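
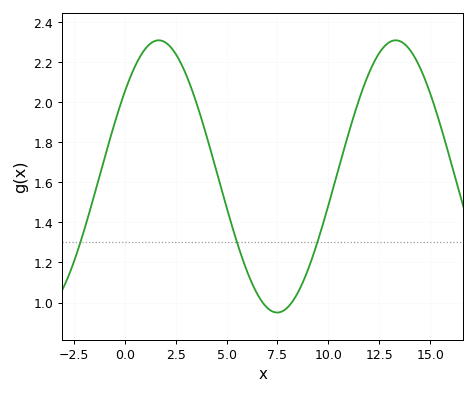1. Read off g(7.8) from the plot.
0.96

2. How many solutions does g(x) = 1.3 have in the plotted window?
3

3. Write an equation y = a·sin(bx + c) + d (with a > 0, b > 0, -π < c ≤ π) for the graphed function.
y = 0.68sin(0.54x + 0.67) + 1.63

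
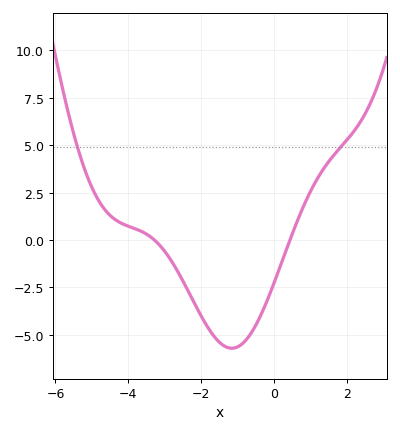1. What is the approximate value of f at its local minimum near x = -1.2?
-5.8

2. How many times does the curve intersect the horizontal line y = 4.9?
2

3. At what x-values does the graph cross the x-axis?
-3.2, 0.4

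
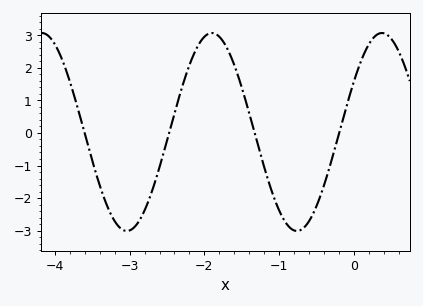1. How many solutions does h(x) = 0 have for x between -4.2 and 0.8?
4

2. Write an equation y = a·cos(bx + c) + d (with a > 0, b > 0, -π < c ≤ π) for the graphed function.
y = 3.04cos(2.76x - 1.04) + 0.03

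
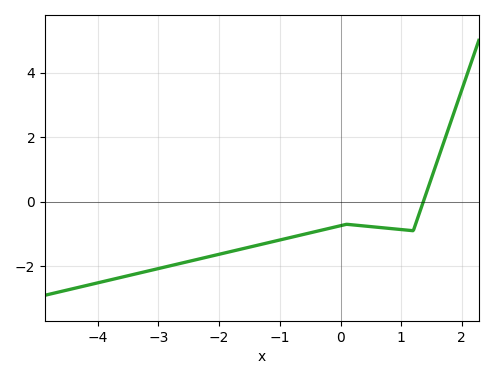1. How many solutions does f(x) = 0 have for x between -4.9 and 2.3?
1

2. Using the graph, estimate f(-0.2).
-0.8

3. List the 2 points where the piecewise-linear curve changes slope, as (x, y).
(0.1, -0.7); (1.2, -0.9)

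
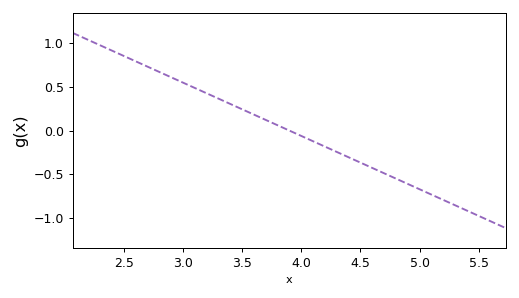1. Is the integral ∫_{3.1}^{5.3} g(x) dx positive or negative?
negative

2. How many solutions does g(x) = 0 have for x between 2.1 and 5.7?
1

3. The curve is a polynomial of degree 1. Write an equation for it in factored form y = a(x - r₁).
y = -0.61(x - 3.9)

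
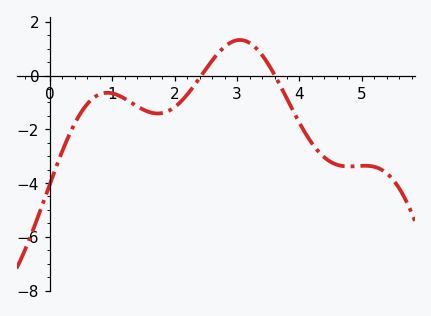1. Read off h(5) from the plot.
-3.36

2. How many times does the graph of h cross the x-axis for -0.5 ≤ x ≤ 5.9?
2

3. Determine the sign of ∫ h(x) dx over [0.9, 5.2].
negative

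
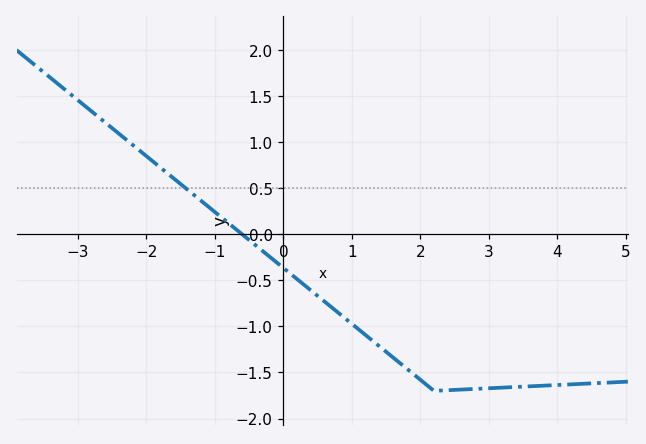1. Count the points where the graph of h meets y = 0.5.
1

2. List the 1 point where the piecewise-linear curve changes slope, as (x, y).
(2.2, -1.7)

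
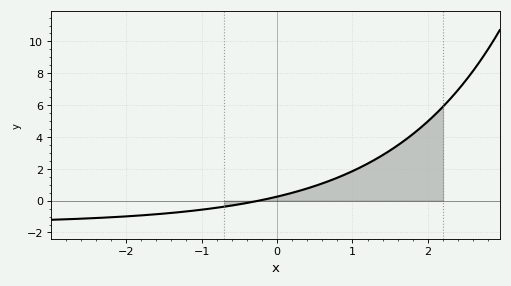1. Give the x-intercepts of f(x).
-0.24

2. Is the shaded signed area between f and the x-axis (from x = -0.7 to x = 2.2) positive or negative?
positive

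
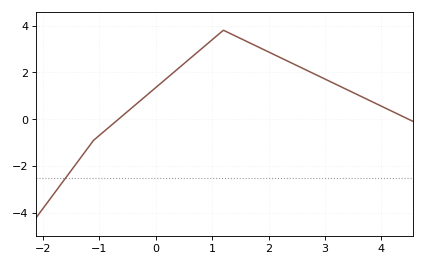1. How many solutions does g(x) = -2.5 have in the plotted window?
1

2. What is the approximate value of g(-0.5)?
0.326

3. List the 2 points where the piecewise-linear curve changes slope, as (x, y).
(-1.1, -0.9); (1.2, 3.8)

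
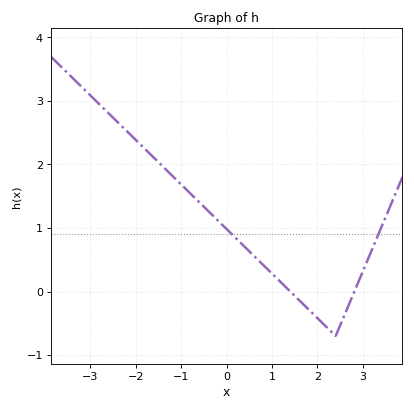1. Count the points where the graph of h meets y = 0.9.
2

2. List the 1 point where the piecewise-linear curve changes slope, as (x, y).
(2.4, -0.7)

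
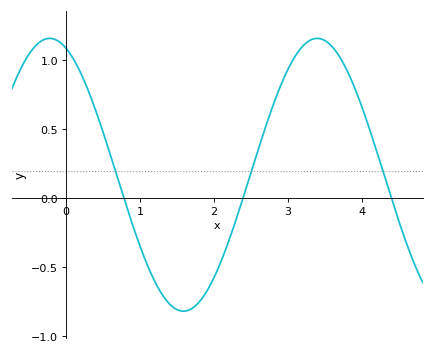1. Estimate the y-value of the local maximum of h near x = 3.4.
1.16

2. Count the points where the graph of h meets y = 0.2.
3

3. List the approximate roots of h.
0.784, 2.39, 4.39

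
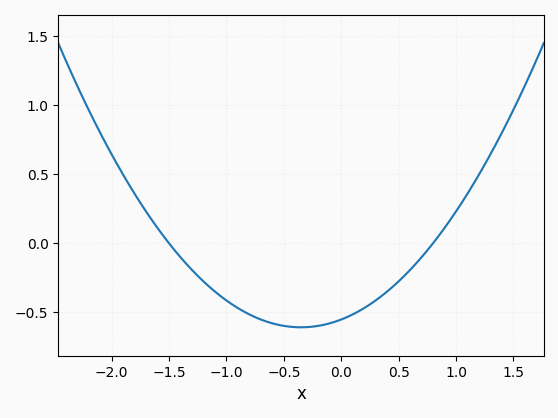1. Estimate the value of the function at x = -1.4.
-0.1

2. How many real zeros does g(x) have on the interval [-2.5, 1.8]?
2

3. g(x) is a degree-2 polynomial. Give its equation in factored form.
y = 0.46(x + 1.5)(x - 0.8)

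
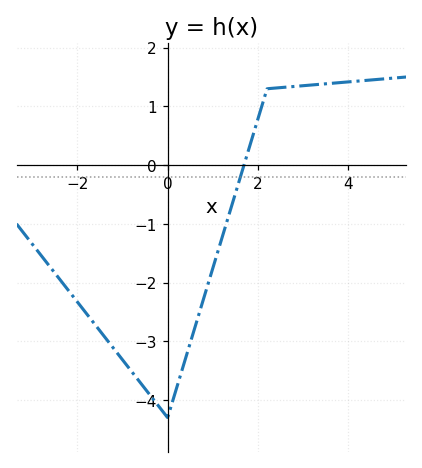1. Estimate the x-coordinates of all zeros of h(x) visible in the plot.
1.69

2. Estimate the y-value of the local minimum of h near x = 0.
-4.3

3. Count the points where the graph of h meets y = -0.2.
1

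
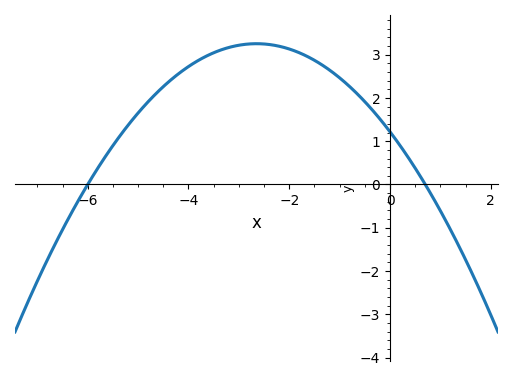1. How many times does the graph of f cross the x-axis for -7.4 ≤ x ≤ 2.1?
2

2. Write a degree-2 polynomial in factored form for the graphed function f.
y = -0.29(x + 6)(x - 0.7)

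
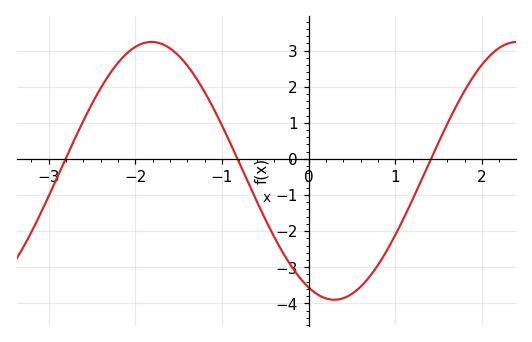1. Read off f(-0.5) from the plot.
-1.67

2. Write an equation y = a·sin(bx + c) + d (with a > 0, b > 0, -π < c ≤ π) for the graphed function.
y = 3.57sin(1.49x - 2.01) - 0.33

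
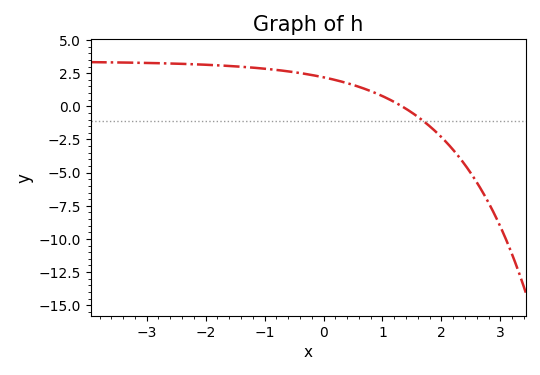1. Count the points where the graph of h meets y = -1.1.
1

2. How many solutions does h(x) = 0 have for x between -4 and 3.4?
1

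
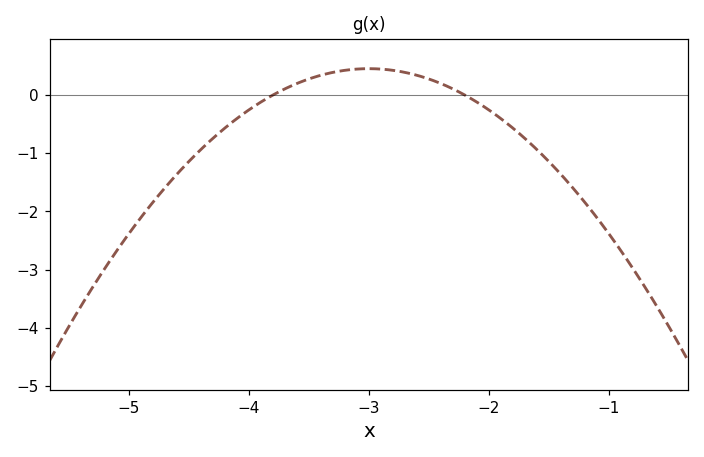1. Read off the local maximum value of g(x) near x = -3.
0.454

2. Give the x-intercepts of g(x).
-3.8, -2.2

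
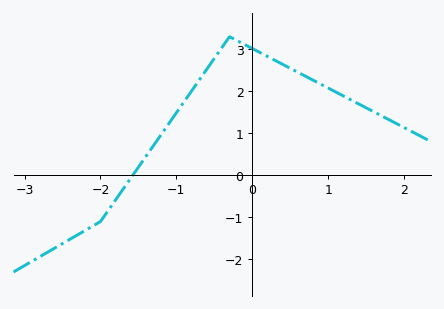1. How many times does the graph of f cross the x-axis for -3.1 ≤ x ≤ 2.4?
1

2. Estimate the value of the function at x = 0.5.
2.5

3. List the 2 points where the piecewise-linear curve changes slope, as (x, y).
(-2, -1.1); (-0.3, 3.3)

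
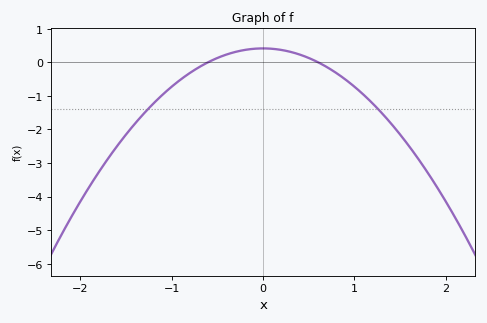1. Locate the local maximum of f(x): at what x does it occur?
0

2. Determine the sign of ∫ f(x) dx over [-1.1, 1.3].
negative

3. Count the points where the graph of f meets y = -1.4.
2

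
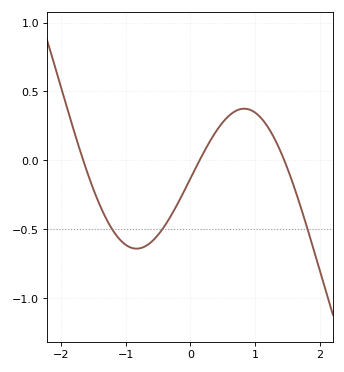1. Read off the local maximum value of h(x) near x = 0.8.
0.4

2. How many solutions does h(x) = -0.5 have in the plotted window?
3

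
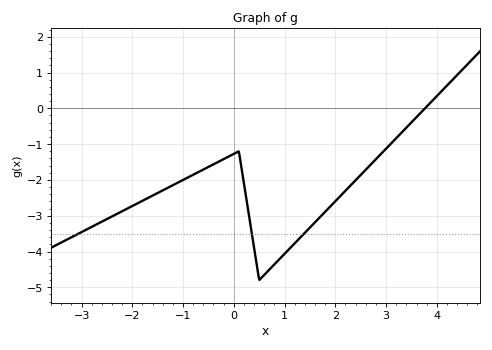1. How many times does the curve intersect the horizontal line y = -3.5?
3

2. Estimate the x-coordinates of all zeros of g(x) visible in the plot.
3.8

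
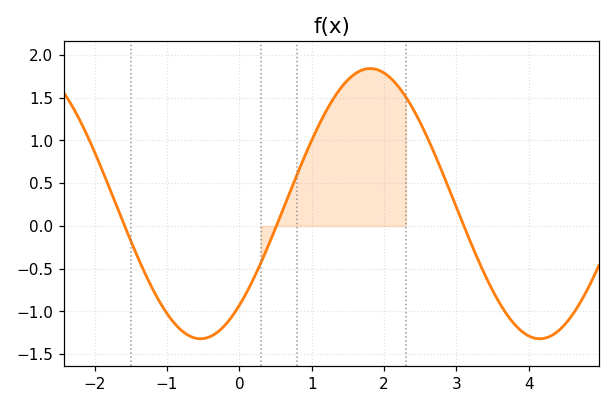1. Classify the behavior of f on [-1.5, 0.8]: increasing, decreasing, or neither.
neither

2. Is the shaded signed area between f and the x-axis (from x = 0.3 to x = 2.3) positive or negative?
positive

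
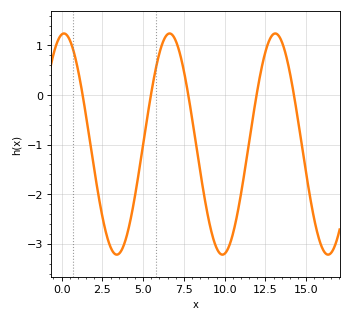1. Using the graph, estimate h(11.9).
-0.1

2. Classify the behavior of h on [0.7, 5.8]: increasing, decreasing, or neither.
neither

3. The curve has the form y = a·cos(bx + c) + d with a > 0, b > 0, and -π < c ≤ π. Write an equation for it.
y = 2.23cos(0.97x - 0.14) - 0.99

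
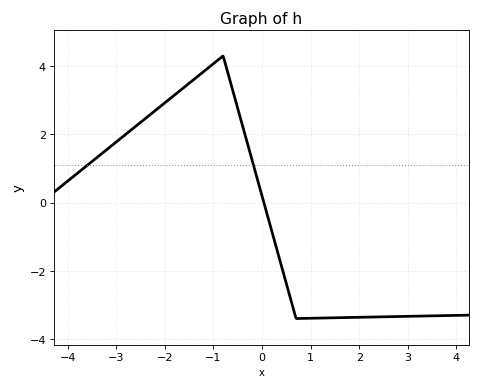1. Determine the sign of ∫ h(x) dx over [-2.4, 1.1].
positive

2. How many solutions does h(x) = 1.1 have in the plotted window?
2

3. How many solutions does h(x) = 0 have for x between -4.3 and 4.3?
1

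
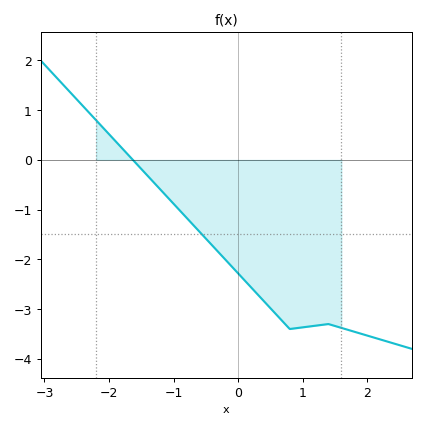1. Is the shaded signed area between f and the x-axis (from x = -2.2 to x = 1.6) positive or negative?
negative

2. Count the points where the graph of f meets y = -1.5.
1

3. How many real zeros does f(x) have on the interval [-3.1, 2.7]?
1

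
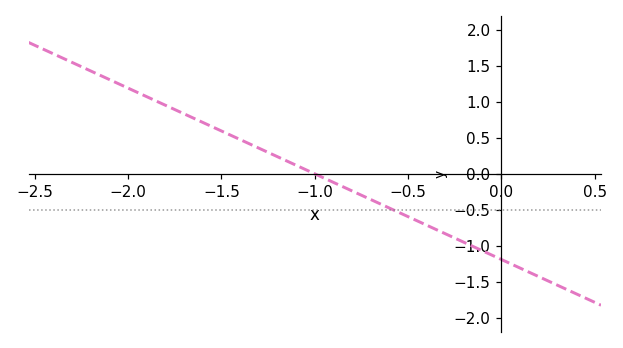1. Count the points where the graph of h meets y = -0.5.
1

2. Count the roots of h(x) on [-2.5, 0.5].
1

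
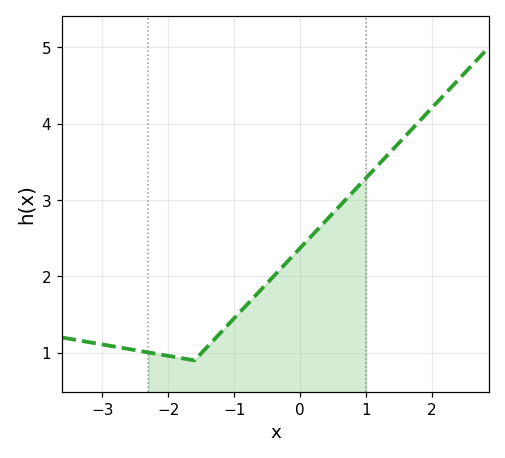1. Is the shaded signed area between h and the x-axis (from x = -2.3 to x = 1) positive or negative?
positive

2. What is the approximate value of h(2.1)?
4.3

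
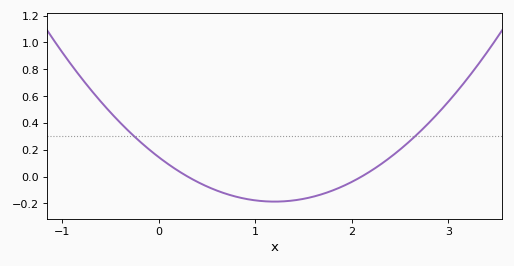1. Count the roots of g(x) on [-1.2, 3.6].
2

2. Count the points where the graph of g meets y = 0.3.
2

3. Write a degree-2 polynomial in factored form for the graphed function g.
y = 0.23(x - 0.3)(x - 2.1)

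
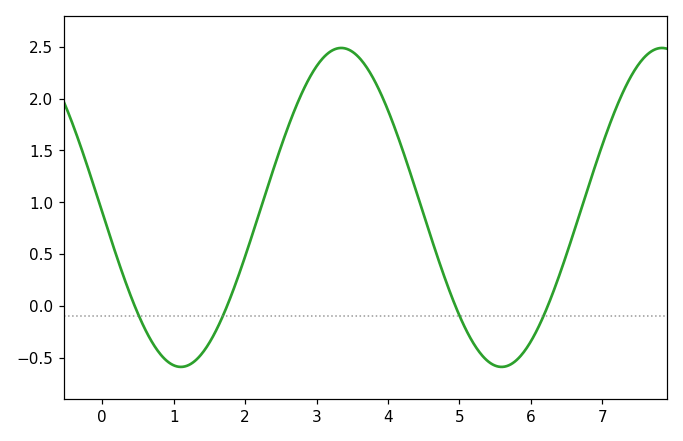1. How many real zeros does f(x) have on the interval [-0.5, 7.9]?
4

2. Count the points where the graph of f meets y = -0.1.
4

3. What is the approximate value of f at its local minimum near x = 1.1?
-0.6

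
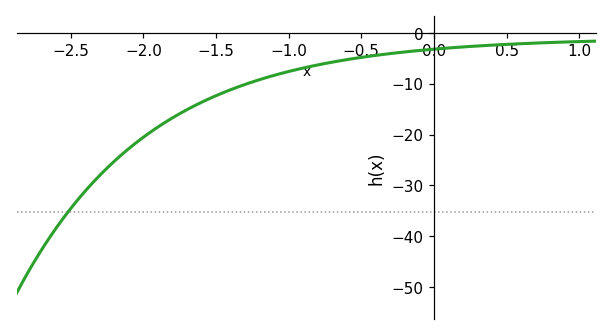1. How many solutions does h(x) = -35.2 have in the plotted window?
1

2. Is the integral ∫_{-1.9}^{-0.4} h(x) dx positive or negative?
negative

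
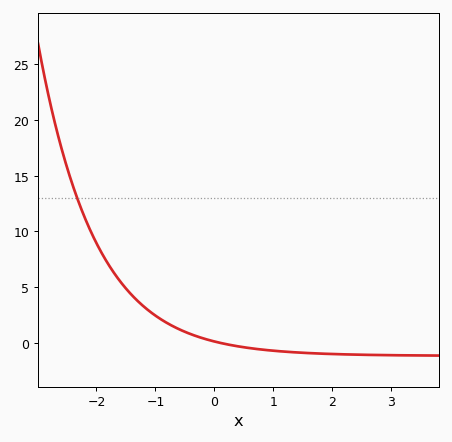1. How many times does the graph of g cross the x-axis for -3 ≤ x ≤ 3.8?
1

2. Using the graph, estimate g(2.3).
-1.05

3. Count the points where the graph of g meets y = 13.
1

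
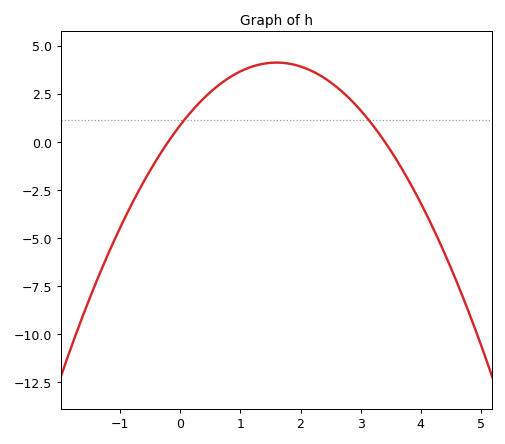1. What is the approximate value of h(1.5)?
4.2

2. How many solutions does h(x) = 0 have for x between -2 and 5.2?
2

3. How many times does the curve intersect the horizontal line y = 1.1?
2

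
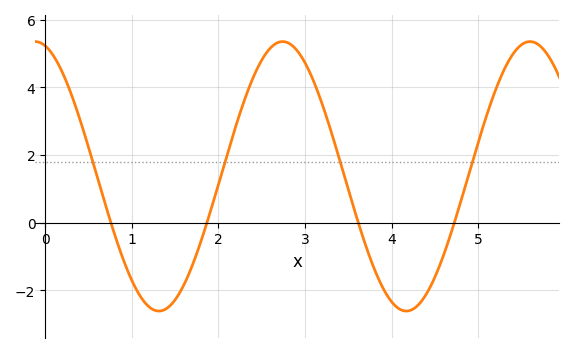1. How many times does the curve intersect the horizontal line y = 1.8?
4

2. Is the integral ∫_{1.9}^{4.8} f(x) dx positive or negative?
positive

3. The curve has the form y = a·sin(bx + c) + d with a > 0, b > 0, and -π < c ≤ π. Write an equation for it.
y = 3.98sin(2.2x + 1.82) + 1.37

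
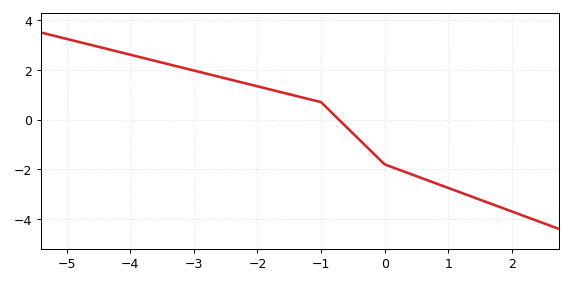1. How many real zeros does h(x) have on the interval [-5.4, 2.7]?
1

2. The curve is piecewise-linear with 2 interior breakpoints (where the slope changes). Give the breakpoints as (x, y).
(-1, 0.7); (0, -1.8)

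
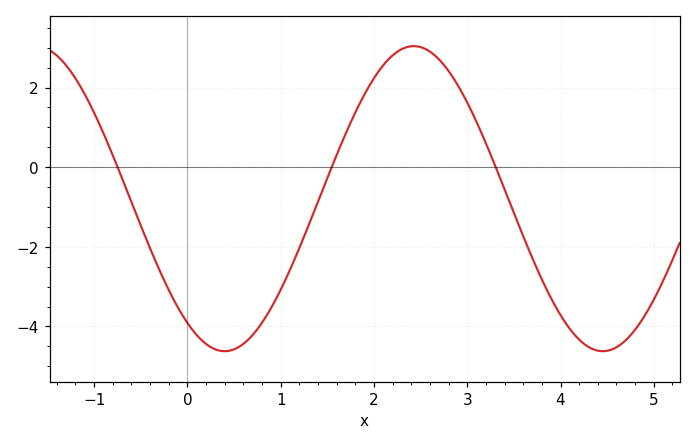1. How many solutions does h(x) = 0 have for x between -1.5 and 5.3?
3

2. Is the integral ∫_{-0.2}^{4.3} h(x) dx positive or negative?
negative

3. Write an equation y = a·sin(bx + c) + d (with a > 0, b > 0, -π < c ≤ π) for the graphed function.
y = 3.83sin(1.6x - 2.2) - 0.79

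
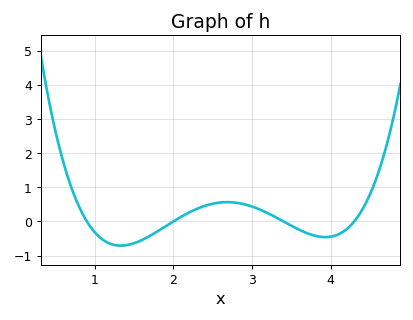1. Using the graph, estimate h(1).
-0.3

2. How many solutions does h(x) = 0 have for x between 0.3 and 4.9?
4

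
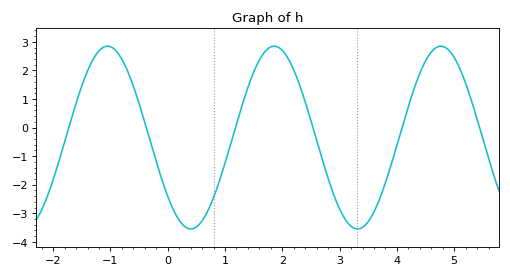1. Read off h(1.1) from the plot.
-0.562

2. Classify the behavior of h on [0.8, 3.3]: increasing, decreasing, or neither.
neither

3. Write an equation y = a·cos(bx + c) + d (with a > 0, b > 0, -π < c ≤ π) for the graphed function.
y = 3.2cos(2.16x + 2.27) - 0.35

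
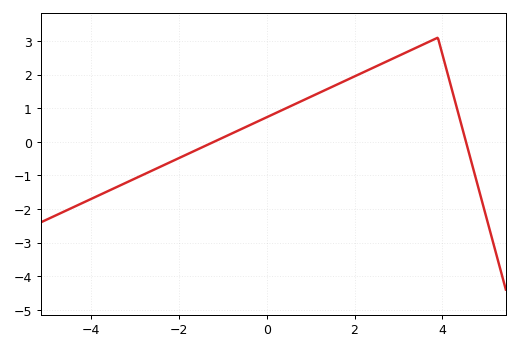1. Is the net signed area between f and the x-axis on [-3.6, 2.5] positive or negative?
positive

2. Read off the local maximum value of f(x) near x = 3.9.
3.1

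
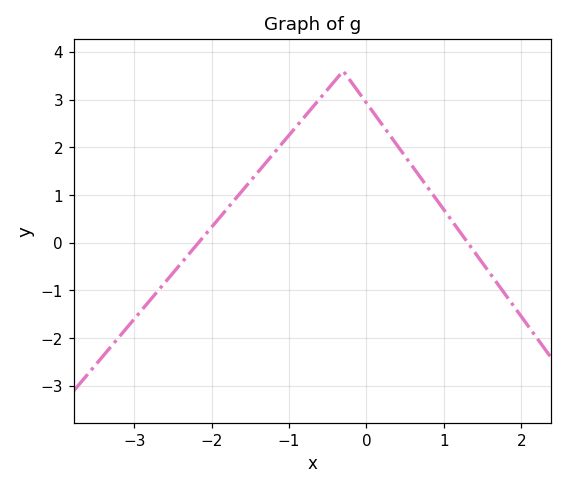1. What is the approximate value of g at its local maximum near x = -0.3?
3.6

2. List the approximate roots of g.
-2.2, 1.3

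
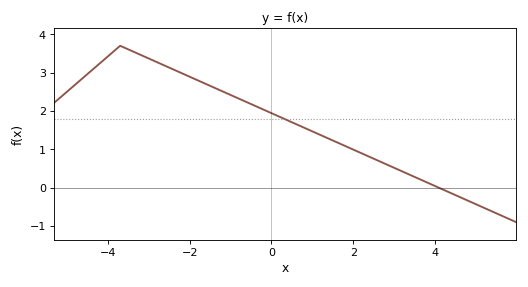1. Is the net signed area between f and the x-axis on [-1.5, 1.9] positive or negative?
positive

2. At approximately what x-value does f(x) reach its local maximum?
-3.6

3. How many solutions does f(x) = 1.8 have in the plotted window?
1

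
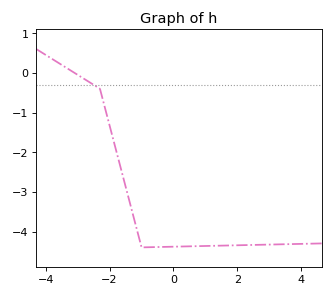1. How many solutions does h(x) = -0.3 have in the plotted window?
1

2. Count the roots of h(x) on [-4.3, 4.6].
1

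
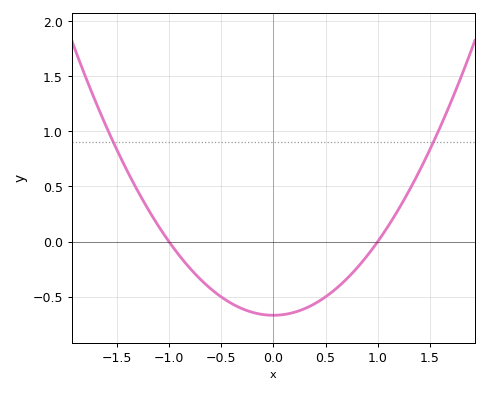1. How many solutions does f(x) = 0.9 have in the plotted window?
2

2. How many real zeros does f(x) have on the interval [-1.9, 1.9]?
2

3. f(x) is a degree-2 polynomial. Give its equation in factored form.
y = 0.67(x + 1)(x - 1)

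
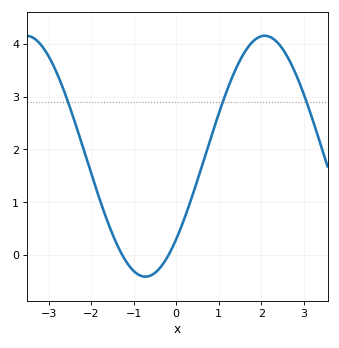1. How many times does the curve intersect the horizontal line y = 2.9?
3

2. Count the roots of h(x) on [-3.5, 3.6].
2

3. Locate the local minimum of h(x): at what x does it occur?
-0.7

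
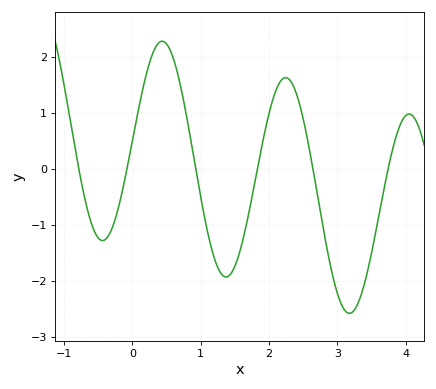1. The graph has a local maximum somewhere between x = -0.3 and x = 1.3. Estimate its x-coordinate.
0.4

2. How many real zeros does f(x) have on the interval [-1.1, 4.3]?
6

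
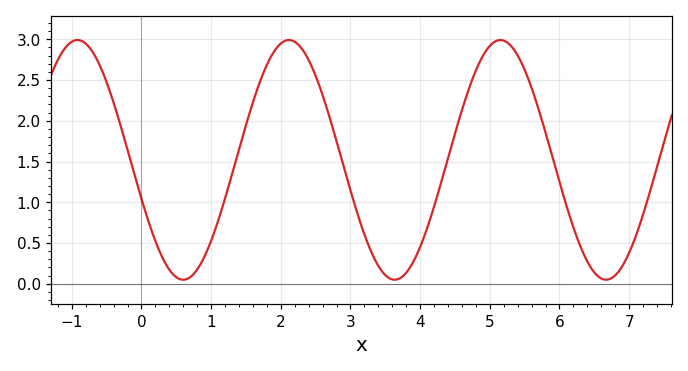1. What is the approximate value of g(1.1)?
0.75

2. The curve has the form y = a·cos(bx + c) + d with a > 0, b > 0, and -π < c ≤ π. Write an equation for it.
y = 1.47cos(2.1x + 1.9) + 1.52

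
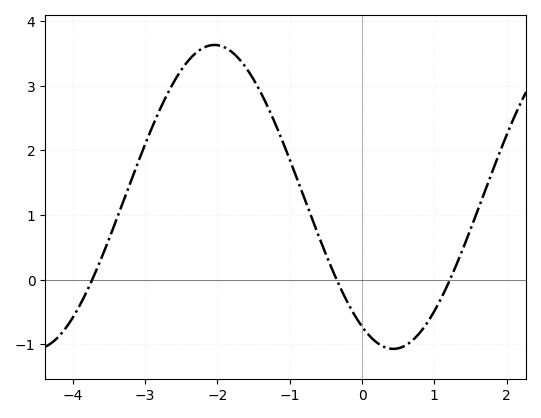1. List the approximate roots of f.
-3.73, -0.35, 1.22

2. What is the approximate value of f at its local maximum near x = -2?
3.63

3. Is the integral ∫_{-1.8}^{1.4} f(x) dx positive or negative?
positive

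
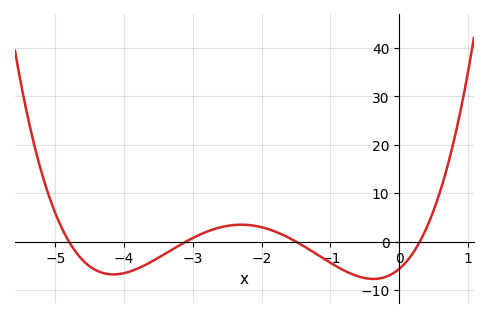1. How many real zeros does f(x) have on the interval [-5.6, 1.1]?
4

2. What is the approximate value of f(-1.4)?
-1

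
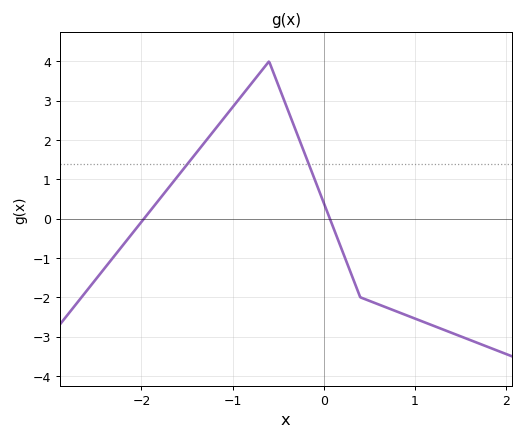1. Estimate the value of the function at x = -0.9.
3.1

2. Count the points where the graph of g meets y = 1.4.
2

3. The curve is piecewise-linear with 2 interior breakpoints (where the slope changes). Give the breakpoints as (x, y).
(-0.6, 4); (0.4, -2)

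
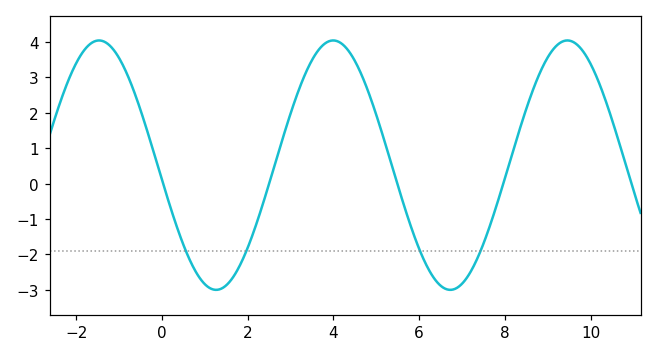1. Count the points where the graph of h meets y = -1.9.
4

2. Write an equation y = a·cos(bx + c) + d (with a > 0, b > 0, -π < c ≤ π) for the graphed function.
y = 3.52cos(1.15x + 1.69) + 0.52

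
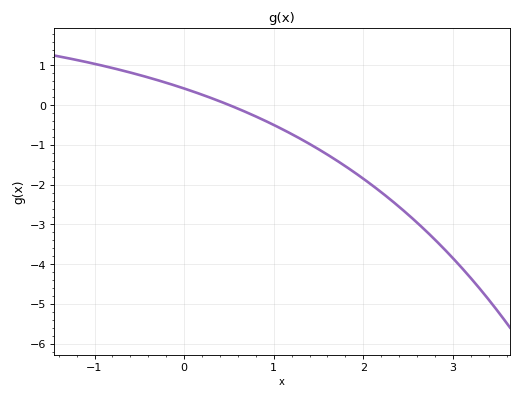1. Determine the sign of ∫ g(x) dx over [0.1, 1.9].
negative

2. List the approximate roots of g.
0.5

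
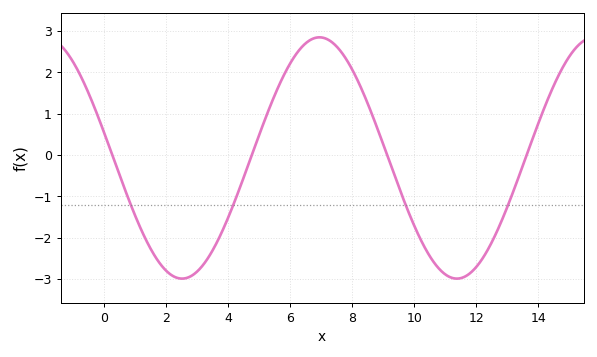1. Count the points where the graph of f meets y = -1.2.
4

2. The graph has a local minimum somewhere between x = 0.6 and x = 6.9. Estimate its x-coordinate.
2.6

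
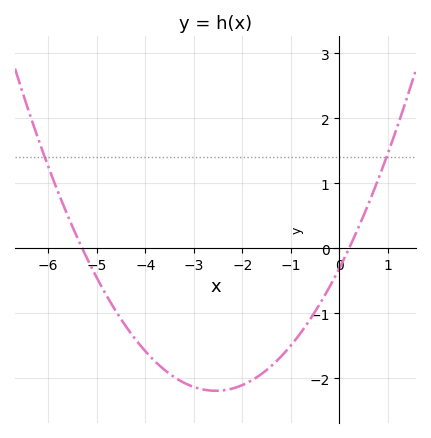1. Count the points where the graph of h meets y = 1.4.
2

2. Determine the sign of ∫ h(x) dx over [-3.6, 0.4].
negative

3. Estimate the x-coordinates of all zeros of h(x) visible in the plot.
-5.2, 0.2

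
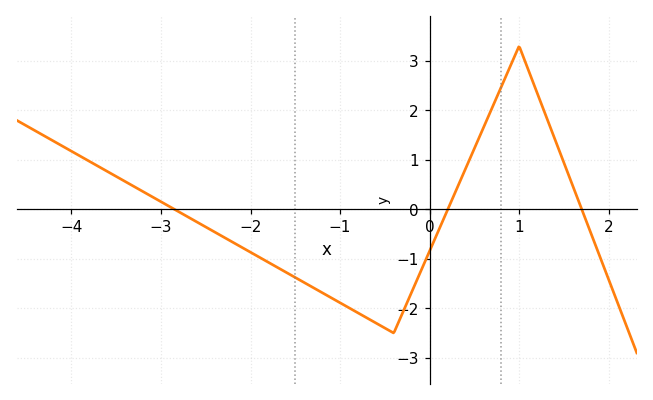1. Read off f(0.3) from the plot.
0.4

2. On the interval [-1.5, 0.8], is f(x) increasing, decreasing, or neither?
neither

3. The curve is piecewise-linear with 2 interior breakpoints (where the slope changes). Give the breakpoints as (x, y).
(-0.4, -2.5); (1, 3.3)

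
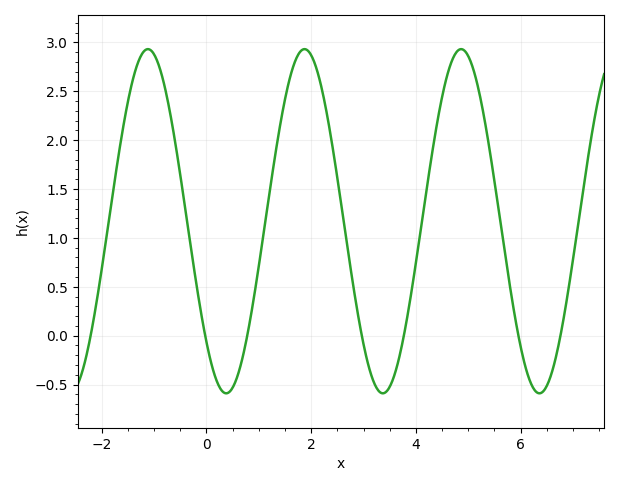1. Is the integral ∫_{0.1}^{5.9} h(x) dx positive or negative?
positive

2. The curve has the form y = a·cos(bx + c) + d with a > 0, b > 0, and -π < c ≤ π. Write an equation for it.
y = 1.76cos(2.1x + 2.35) + 1.17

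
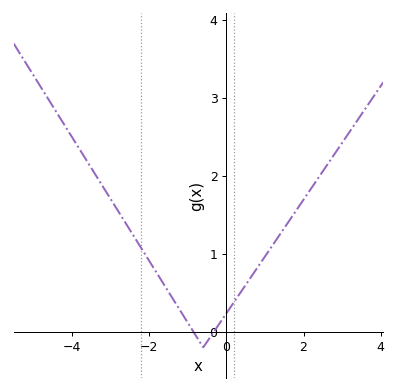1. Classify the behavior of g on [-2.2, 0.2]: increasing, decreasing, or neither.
neither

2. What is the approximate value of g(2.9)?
2.4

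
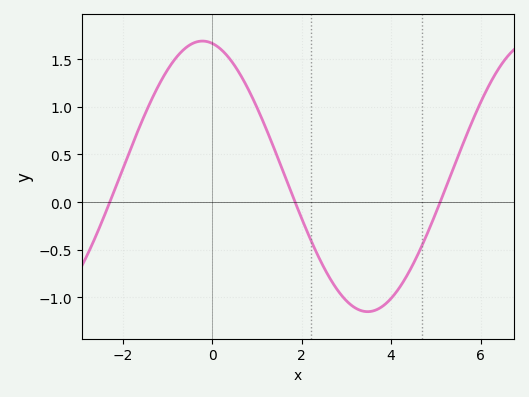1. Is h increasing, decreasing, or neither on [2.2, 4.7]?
neither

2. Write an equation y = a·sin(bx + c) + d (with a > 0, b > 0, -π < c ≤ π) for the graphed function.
y = 1.42sin(0.85x + 1.76) + 0.27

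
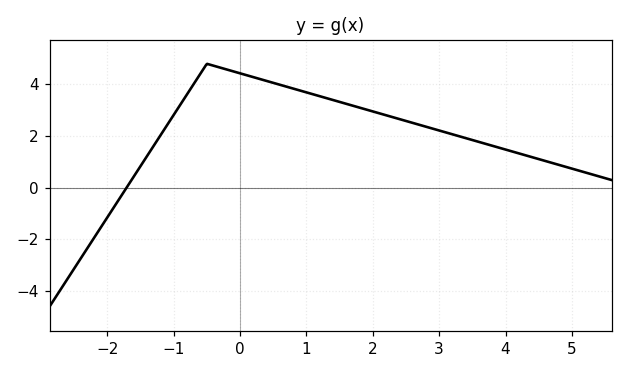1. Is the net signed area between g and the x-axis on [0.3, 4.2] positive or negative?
positive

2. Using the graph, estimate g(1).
3.69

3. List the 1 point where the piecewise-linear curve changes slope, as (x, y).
(-0.5, 4.8)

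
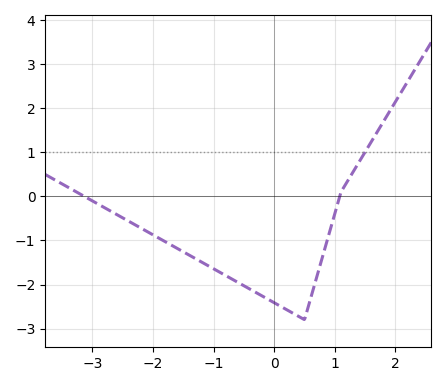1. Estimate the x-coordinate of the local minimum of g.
0.5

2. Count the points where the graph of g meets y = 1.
1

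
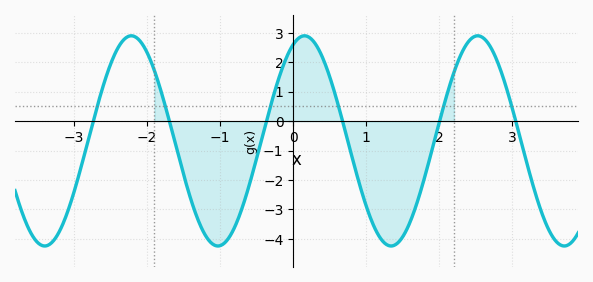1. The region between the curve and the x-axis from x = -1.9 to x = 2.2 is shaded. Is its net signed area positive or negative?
negative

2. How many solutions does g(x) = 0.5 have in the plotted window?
6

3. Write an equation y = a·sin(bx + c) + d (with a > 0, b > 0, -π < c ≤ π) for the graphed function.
y = 3.57sin(2.65x + 1.16) - 0.67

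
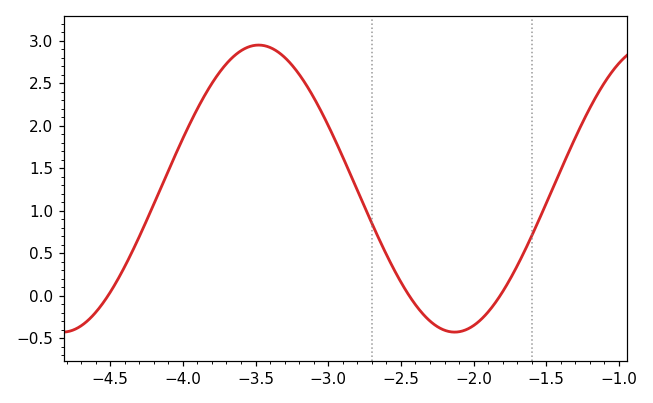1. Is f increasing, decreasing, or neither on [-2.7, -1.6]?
neither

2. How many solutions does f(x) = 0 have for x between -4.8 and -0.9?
3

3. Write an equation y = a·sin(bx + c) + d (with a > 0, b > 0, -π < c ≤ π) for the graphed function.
y = 1.69sin(2.3x - 2.9) + 1.26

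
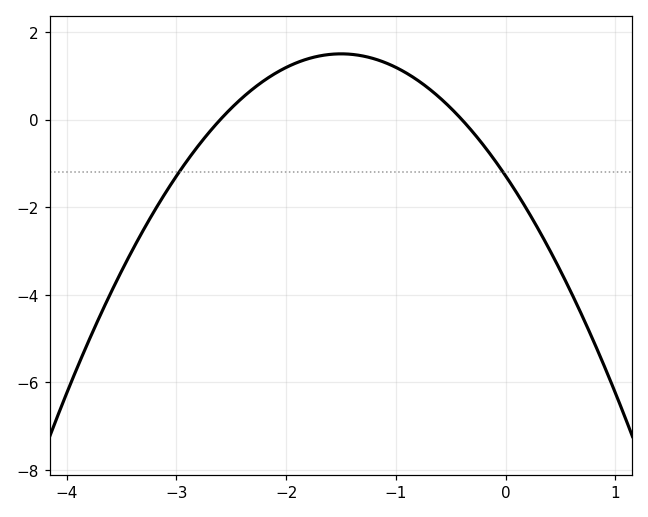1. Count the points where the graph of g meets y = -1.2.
2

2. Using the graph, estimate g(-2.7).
-0.2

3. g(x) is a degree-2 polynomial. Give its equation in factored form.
y = -1.24(x + 2.6)(x + 0.4)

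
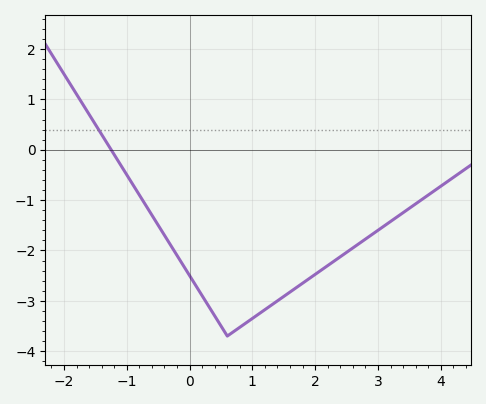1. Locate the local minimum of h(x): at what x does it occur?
0.6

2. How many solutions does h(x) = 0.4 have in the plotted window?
1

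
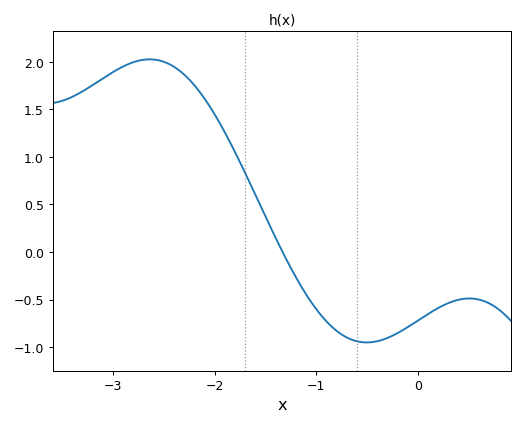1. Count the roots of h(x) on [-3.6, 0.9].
1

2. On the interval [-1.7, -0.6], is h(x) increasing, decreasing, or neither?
decreasing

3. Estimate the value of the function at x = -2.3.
1.85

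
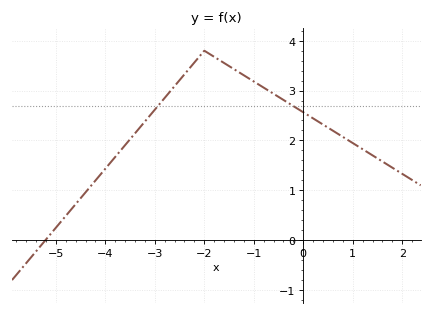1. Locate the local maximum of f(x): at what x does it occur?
-2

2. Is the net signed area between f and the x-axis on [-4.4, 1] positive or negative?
positive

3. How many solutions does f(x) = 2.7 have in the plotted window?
2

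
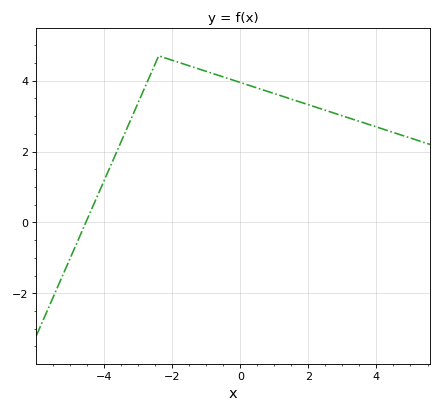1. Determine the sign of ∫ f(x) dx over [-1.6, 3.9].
positive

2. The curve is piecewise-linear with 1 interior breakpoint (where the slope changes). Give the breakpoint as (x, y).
(-2.4, 4.7)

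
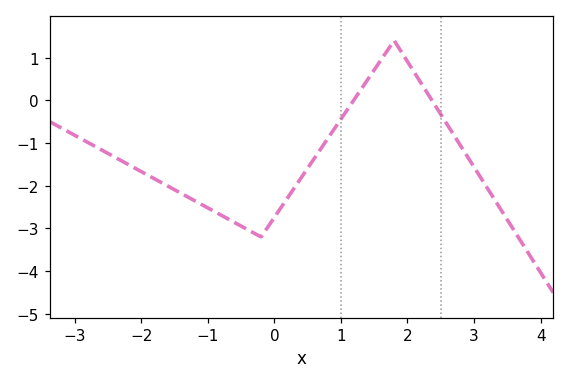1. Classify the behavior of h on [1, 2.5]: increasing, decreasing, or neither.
neither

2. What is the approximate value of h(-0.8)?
-2.7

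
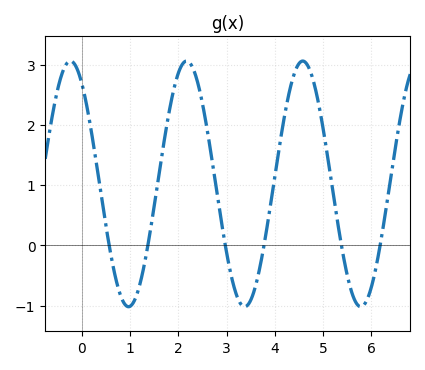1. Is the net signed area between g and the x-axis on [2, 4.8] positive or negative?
positive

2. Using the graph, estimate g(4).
1.15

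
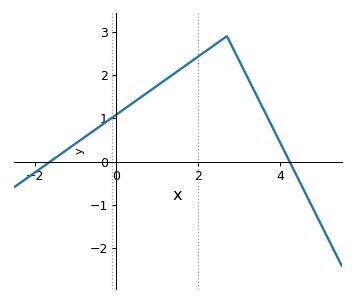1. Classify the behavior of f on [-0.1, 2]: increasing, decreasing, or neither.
increasing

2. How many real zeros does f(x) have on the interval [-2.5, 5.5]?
2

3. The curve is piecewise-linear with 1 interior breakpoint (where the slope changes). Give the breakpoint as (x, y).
(2.7, 2.9)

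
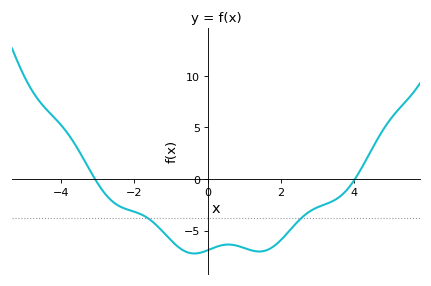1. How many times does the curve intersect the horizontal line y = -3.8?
2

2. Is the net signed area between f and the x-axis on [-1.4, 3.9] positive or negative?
negative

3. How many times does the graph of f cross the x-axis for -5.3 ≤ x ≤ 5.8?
2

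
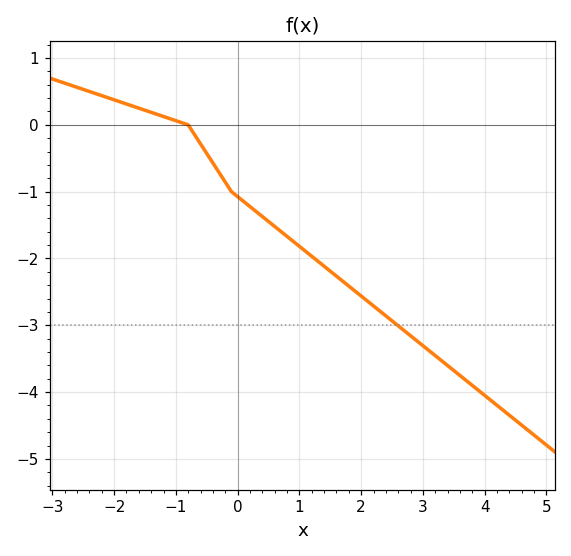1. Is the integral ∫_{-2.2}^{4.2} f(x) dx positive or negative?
negative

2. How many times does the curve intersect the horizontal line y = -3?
1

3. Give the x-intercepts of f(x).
-0.8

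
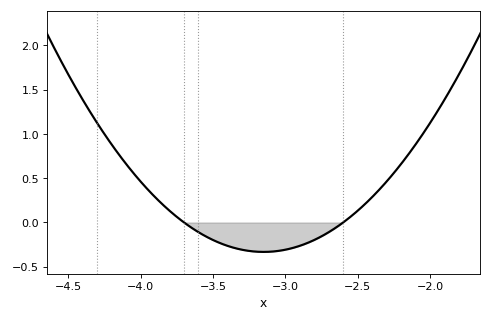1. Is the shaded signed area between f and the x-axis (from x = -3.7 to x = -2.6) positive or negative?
negative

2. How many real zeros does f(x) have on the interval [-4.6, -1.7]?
2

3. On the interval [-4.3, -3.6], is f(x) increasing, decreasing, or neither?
decreasing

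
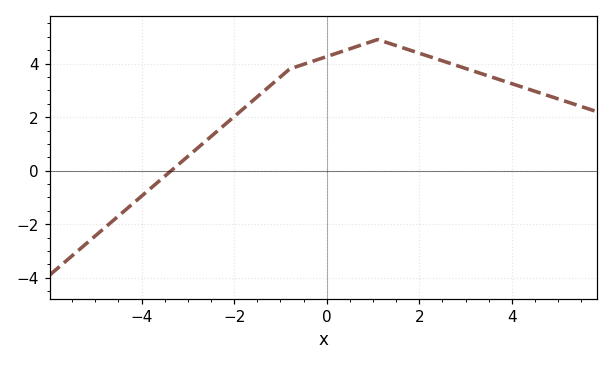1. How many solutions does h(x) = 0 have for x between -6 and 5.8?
1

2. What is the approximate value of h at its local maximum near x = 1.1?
4.8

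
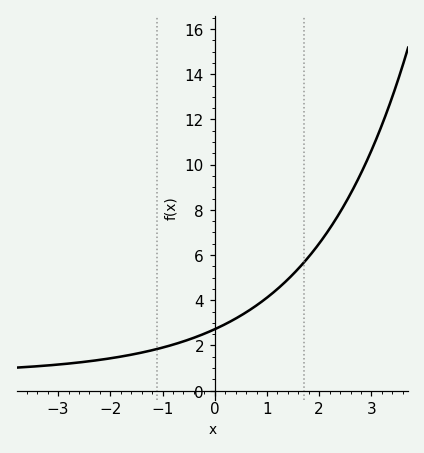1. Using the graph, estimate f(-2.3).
1.33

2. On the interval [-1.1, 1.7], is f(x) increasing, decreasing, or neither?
increasing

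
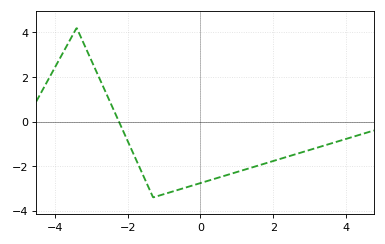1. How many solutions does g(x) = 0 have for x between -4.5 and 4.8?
1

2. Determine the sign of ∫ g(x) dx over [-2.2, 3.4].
negative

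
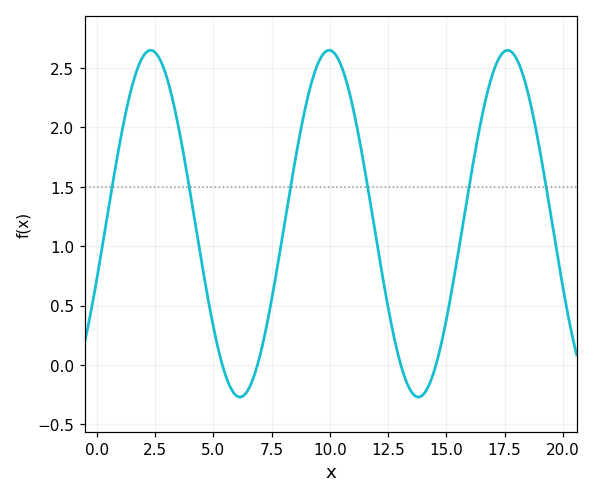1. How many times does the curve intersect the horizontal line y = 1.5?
6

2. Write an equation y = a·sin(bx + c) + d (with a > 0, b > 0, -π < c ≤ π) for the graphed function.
y = 1.46sin(0.82x - 0.32) + 1.19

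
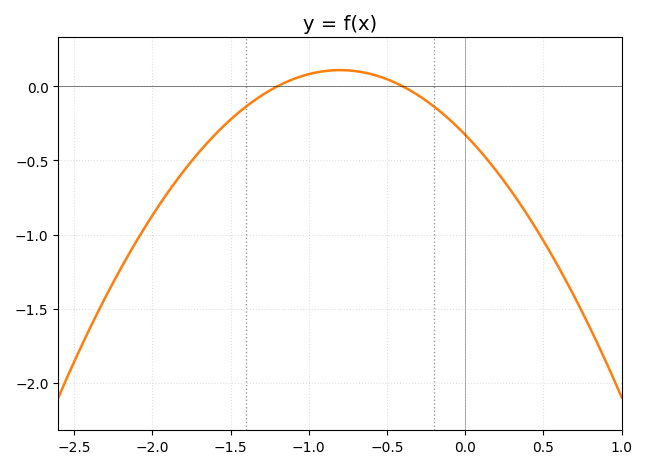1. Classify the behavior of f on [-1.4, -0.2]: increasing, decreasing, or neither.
neither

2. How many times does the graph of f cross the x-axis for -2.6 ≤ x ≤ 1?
2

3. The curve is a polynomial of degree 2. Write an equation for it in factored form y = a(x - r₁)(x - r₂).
y = -0.68(x + 1.2)(x + 0.4)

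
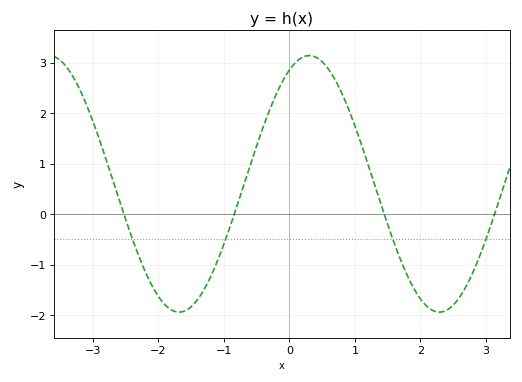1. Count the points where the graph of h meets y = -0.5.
4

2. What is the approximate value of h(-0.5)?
1.4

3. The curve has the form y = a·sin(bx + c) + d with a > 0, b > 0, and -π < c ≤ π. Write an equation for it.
y = 2.54sin(1.6x + 1.1) + 0.6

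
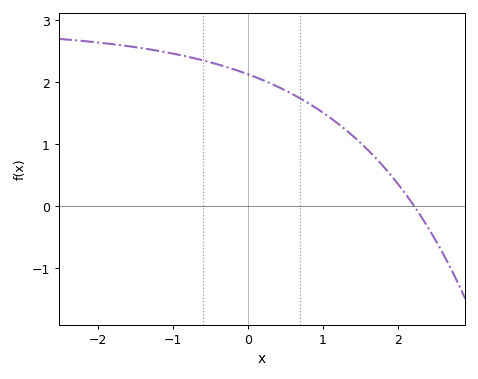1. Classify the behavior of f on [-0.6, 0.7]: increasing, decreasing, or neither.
decreasing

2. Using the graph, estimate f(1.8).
0.652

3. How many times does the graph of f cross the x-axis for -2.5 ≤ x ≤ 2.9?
1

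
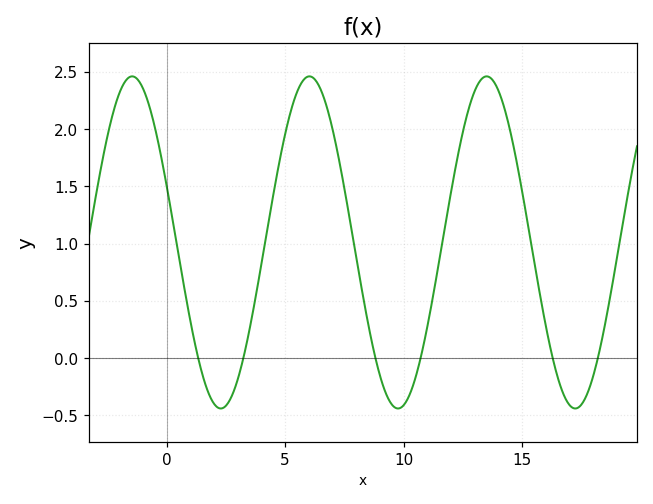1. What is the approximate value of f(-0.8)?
2.25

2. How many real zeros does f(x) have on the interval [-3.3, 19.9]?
6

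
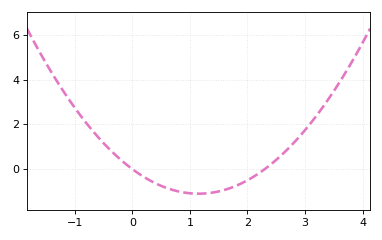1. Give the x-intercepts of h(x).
0, 2.3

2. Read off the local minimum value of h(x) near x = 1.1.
-1.1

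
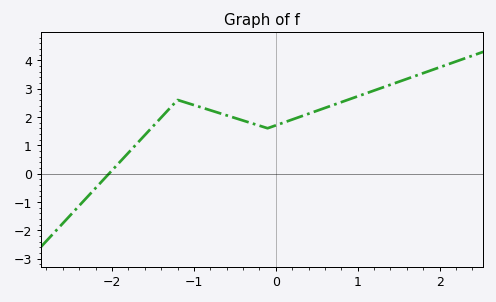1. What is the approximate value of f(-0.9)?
2.3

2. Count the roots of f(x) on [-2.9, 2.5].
1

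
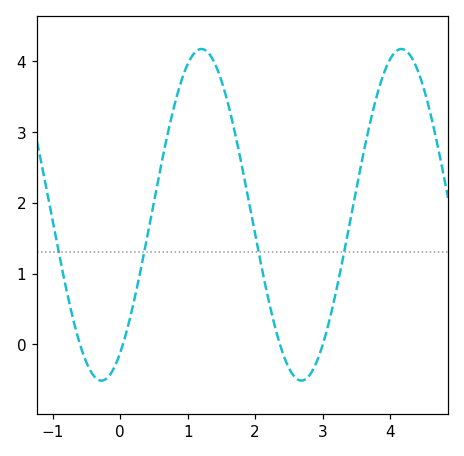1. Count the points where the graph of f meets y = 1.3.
4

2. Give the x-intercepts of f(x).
-0.6, 0, 2.4, 3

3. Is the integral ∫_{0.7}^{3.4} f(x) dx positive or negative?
positive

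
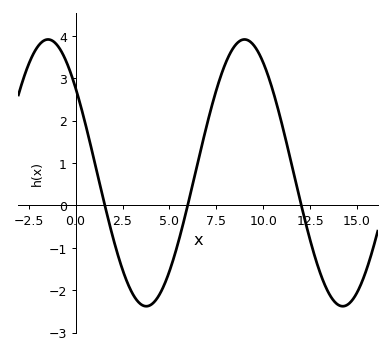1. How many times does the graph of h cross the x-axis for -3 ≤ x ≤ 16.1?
3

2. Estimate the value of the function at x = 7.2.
2.25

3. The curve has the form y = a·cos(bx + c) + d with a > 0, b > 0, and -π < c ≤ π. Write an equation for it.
y = 3.15cos(0.6x + 0.882) + 0.77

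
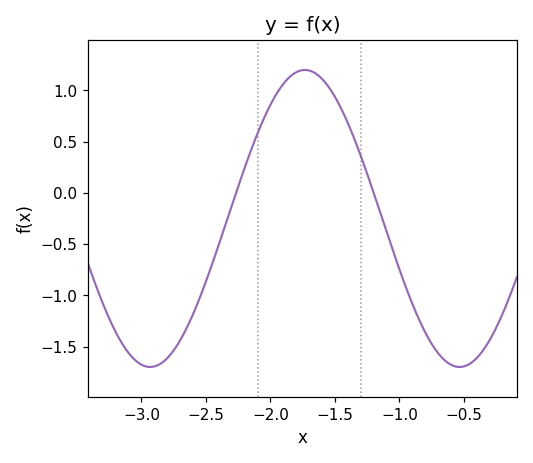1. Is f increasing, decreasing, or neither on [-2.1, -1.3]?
neither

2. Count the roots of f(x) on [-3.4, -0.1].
2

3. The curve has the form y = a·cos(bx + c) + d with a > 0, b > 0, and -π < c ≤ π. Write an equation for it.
y = 1.45cos(2.62x - 1.74) - 0.25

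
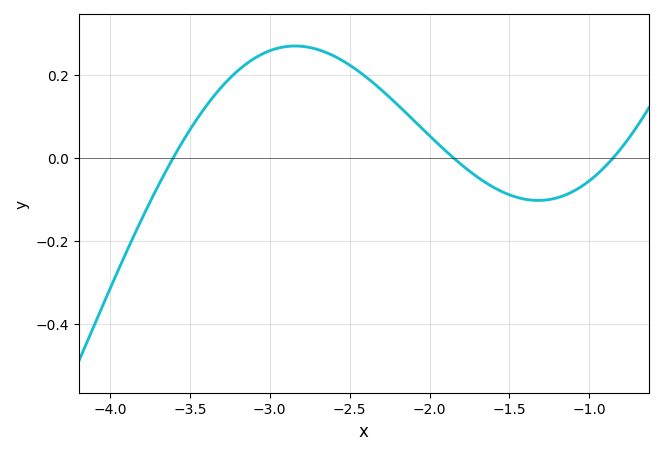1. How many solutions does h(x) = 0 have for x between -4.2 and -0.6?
3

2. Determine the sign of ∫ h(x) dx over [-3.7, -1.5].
positive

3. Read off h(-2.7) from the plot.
0.26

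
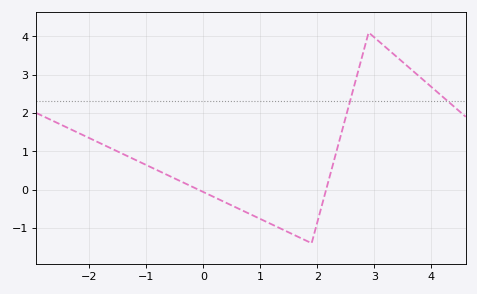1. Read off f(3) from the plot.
3.97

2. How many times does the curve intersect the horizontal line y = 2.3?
2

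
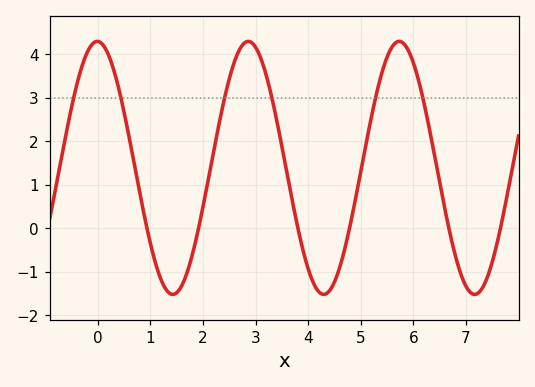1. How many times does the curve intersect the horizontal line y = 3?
6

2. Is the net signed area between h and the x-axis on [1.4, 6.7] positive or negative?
positive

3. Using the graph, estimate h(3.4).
2.5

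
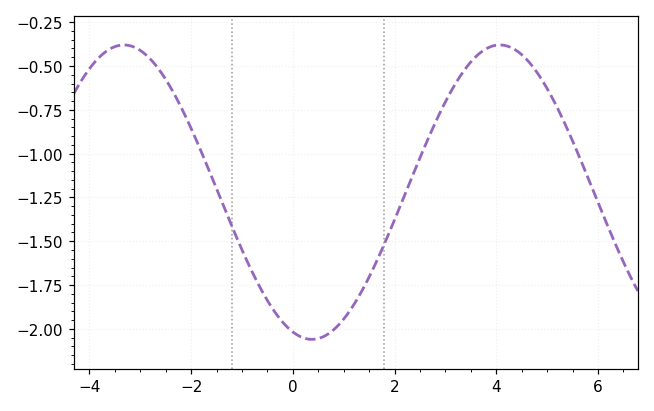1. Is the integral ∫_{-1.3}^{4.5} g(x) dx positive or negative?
negative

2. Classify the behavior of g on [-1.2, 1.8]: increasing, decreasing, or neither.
neither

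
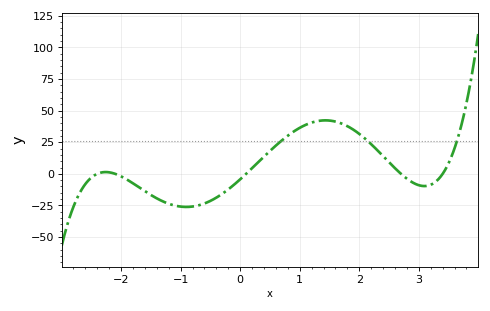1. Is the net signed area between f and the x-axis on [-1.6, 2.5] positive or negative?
positive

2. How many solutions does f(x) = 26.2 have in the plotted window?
3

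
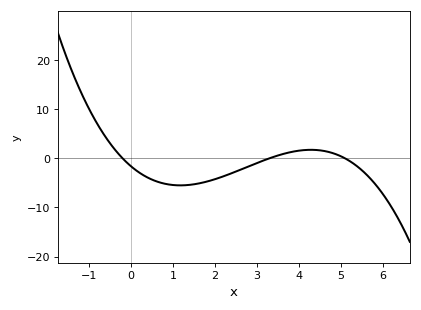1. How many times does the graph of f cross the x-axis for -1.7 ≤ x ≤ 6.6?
3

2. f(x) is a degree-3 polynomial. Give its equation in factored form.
y = -0.48(x + 0.2)(x - 3.3)(x - 5.1)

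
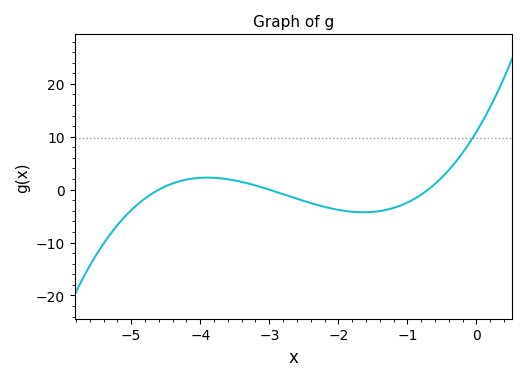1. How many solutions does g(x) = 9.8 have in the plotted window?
1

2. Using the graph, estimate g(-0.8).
-1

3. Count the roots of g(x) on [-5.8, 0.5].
3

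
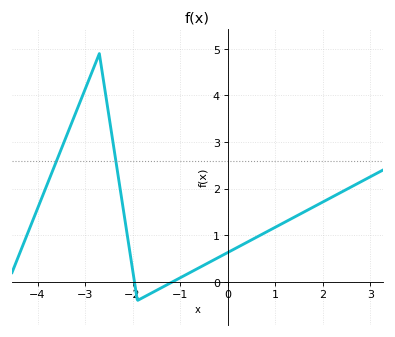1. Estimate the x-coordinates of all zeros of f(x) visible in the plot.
-1.96, -1.16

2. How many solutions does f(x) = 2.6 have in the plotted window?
2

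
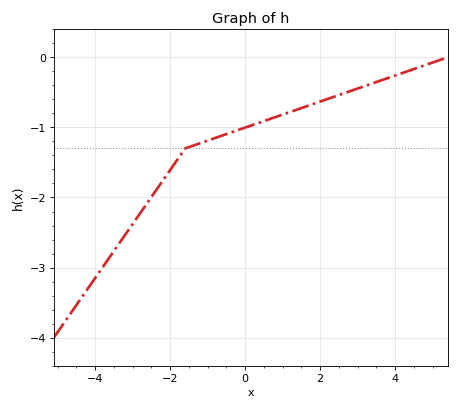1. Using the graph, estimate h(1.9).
-0.651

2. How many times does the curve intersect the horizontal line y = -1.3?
1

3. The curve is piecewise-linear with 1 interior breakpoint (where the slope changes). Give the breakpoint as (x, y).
(-1.6, -1.3)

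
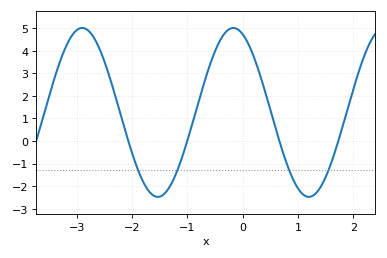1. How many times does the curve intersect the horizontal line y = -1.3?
4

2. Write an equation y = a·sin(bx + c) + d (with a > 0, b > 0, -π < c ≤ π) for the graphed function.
y = 3.75sin(2.3x + 2) + 1.27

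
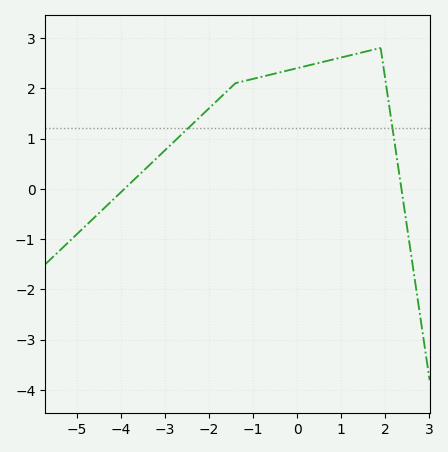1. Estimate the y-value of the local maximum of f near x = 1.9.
2.8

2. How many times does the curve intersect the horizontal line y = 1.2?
2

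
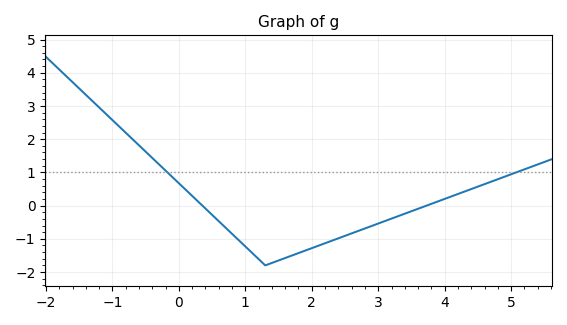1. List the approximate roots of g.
0.4, 3.8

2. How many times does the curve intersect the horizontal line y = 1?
2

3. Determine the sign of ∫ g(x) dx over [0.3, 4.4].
negative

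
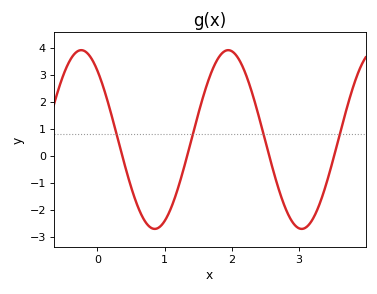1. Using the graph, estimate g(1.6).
2.39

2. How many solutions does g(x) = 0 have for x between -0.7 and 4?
4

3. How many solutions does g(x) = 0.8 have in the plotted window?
4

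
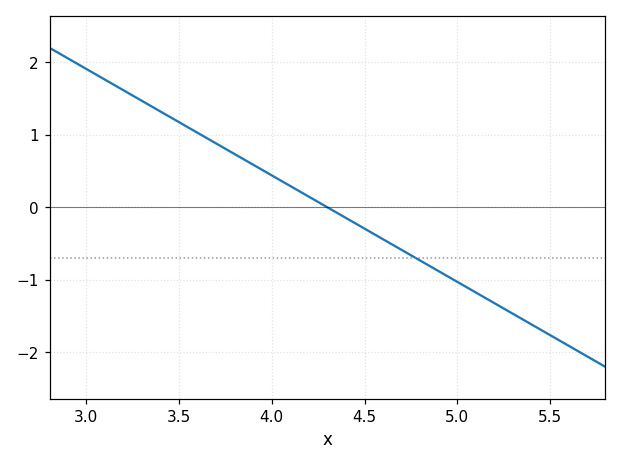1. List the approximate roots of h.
4.3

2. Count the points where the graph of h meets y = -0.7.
1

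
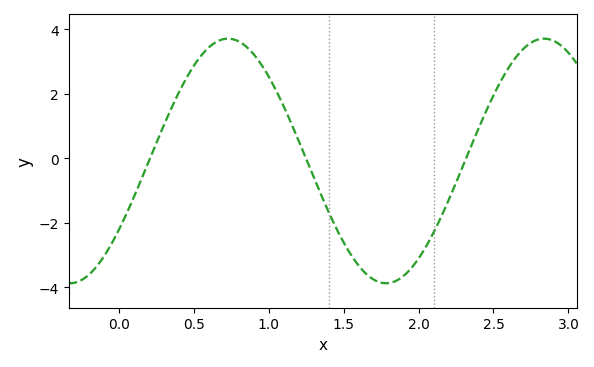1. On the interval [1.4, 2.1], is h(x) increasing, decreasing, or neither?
neither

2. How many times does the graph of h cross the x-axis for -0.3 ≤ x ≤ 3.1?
3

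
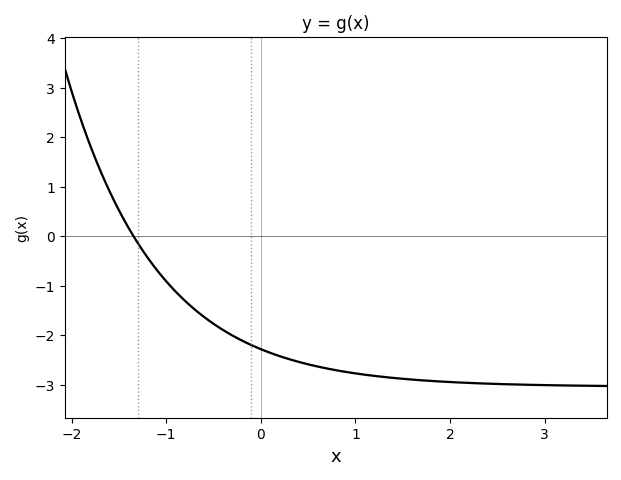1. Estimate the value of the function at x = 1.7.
-2.9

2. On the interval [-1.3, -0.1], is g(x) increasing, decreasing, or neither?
decreasing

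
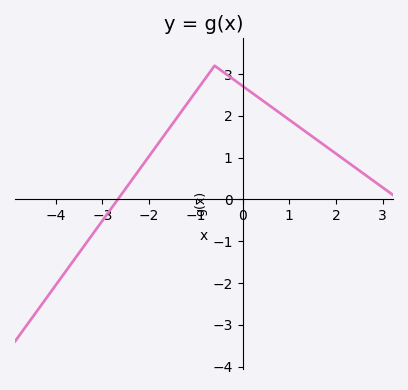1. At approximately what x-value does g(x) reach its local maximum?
-0.599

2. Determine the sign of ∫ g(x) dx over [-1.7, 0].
positive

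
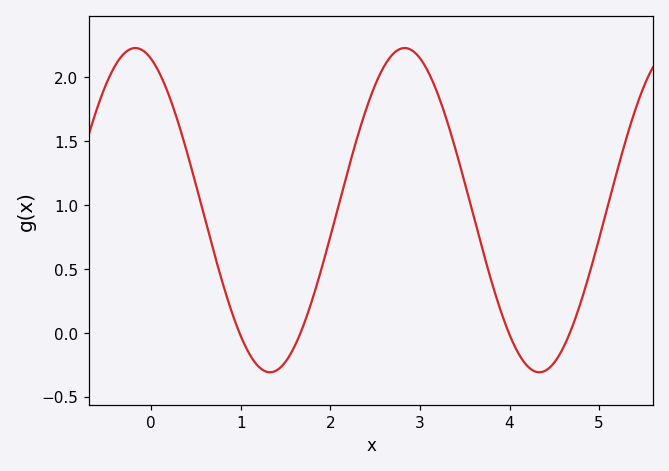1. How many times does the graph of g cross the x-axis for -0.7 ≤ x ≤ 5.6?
4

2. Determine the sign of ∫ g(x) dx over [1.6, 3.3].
positive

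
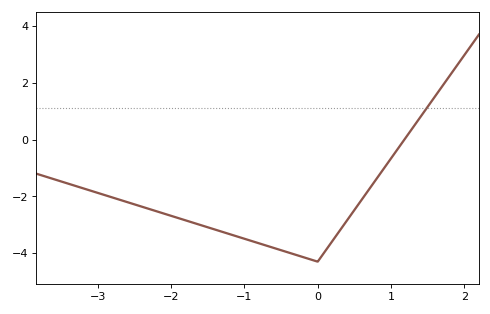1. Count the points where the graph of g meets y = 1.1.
1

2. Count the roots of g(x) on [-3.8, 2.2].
1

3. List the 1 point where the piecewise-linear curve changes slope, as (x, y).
(0, -4.3)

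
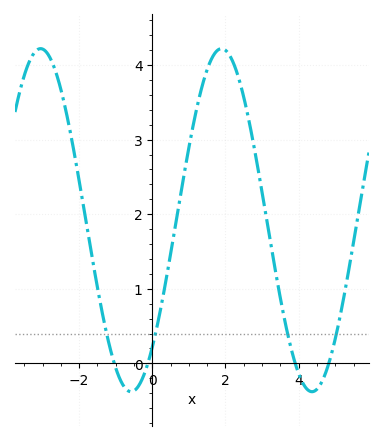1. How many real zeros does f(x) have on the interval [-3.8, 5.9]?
4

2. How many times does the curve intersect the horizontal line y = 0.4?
4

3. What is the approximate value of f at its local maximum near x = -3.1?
4.2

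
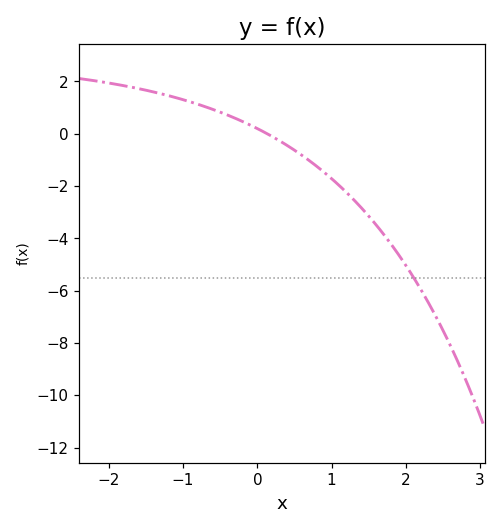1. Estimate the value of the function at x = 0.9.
-1.4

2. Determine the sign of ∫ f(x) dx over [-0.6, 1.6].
negative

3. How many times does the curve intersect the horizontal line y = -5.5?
1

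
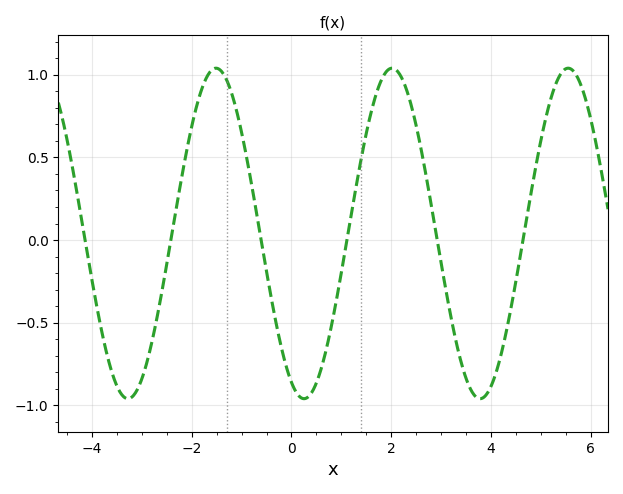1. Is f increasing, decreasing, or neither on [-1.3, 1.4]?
neither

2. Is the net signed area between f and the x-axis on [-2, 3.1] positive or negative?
positive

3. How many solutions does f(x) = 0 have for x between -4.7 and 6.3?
6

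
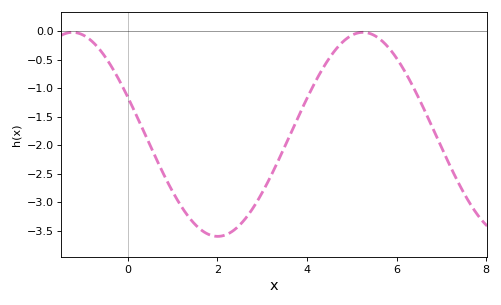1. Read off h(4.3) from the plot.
-0.726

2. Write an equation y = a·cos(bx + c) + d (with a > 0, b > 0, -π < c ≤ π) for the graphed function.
y = 1.79cos(0.97x + 1.19) - 1.81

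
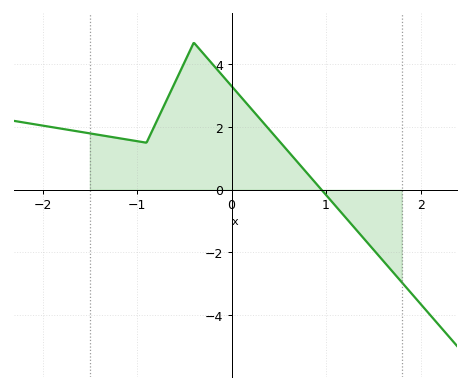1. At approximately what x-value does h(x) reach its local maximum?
-0.399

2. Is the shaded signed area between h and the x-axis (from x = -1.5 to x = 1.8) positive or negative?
positive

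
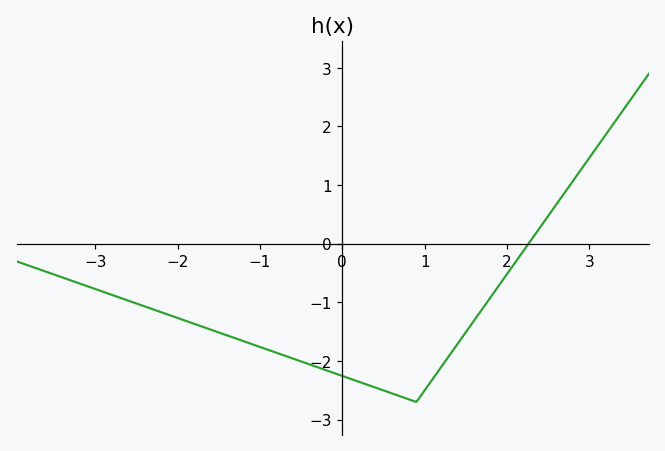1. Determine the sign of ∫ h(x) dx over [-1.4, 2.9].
negative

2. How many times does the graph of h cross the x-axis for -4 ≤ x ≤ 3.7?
1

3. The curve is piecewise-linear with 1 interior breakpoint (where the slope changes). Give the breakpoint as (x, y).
(0.9, -2.7)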